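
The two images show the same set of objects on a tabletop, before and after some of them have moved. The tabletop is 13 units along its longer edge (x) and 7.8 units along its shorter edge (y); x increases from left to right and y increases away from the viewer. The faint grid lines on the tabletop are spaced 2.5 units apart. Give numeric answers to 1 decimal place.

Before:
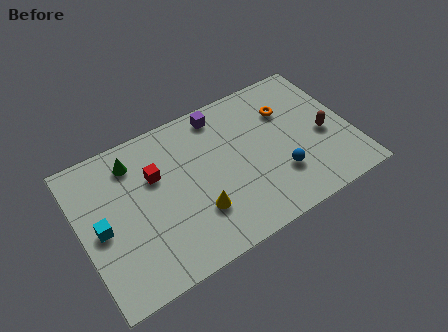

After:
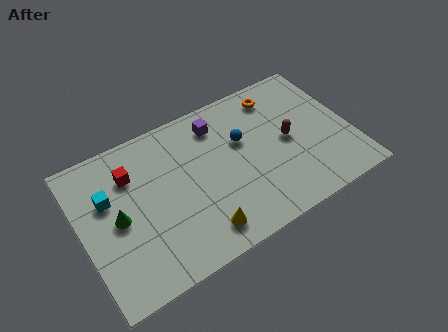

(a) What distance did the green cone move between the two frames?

2.7

The green cone was near (2.8, 6.3) before and (1.7, 3.8) after, so it travelled √(1.1² + 2.5²) ≈ 2.7 units.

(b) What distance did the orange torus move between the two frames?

1.0

The orange torus was near (10.2, 5.5) before and (9.9, 6.5) after, so it travelled √(0.3² + 1.0²) ≈ 1.0 units.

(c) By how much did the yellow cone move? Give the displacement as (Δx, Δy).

(0.0, -1.0)

The yellow cone was at about (5.3, 2.3) and moved to about (5.3, 1.3).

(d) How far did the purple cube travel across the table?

0.5

The purple cube moved from about (7.1, 6.8) to (6.9, 6.3), a distance of √(0.2² + 0.5²) ≈ 0.5.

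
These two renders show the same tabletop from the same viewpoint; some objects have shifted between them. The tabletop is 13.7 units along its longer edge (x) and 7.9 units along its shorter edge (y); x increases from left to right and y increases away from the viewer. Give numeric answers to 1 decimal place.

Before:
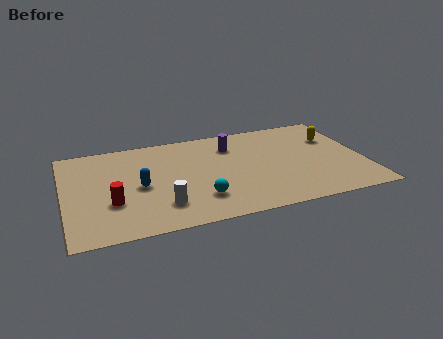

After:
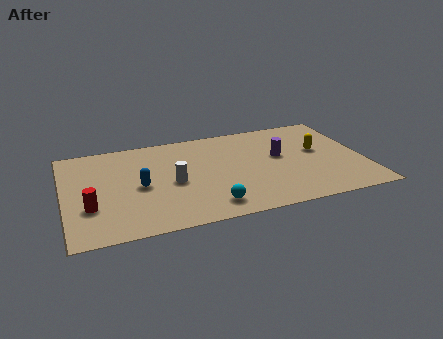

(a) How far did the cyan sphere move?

0.8

The cyan sphere moved from about (6.0, 2.0) to (6.4, 1.3), a distance of √(0.4² + 0.7²) ≈ 0.8.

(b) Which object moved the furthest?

the purple cylinder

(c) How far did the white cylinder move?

1.8

The white cylinder moved from about (4.3, 1.9) to (4.9, 3.6), a distance of √(0.6² + 1.7²) ≈ 1.8.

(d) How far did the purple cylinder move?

2.6

From (7.8, 6.0) to (9.9, 4.5), the purple cylinder covered √(2.1² + 1.5²) ≈ 2.6 units.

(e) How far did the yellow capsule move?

1.2

The yellow capsule moved from about (12.5, 5.4) to (11.7, 4.5), a distance of √(0.8² + 0.9²) ≈ 1.2.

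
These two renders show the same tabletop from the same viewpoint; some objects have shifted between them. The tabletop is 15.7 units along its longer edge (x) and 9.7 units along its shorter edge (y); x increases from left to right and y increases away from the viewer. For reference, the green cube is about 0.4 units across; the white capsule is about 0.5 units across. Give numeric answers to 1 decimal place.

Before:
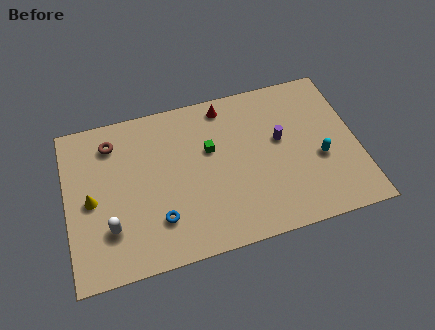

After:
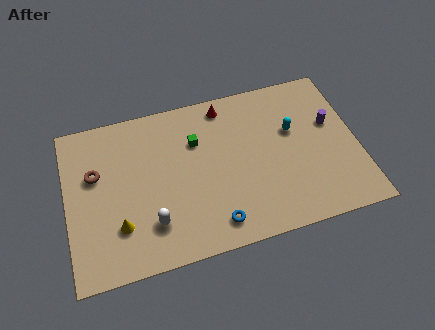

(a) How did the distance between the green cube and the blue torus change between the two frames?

+0.6

The distance was about 4.6 in the first image and 5.2 in the second, so they moved 0.6 units further apart.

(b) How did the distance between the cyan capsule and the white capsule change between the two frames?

-2.8

The distance was about 11.5 in the first image and 8.7 in the second, so they moved 2.8 units closer together.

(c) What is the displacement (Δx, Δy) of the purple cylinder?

(2.8, 0.3)

The purple cylinder was at about (11.6, 5.6) and moved to about (14.4, 5.9).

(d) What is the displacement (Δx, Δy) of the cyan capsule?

(-1.3, 2.1)

The cyan capsule was at about (13.6, 3.9) and moved to about (12.3, 6.0).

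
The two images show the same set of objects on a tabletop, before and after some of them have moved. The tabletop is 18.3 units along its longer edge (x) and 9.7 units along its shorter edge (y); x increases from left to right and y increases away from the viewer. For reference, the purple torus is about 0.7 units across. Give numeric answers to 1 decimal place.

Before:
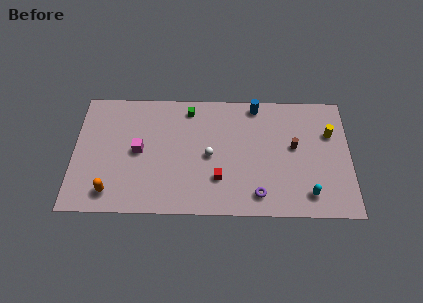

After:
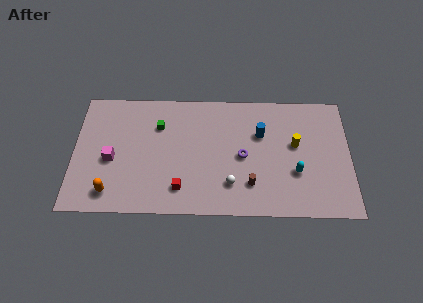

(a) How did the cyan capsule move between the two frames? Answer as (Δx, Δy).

(-0.8, 1.7)

The cyan capsule started near (15.5, 1.7) and ended near (14.7, 3.4).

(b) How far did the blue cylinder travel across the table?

2.3

The blue cylinder moved from about (12.1, 8.7) to (12.4, 6.4), a distance of √(0.3² + 2.3²) ≈ 2.3.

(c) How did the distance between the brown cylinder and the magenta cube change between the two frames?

-0.9

Before: roughly 10.3 units apart; after: 9.4. That's 0.9 units closer together.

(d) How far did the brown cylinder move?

4.2

The brown cylinder moved from about (14.6, 5.4) to (11.7, 2.4), a distance of √(2.9² + 3.0²) ≈ 4.2.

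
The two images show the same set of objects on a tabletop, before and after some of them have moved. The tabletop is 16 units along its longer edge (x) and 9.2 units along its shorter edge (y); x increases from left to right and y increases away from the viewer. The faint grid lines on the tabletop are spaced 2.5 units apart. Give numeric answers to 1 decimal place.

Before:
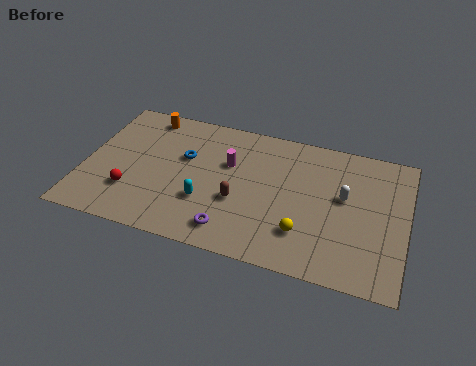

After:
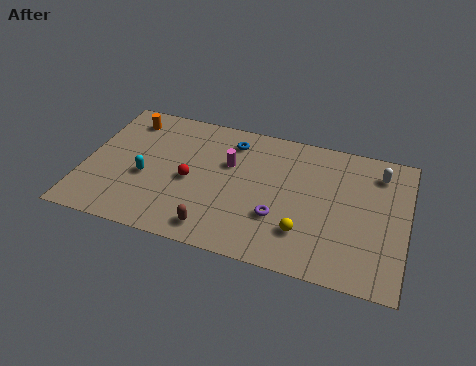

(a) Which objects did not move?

the magenta cylinder and the yellow sphere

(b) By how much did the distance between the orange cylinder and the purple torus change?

+1.0

The distance was about 8.2 in the first image and 9.2 in the second, so they moved 1.0 units further apart.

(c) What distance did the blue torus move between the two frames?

2.8

From (4.9, 5.7) to (7.1, 7.5), the blue torus covered √(2.2² + 1.8²) ≈ 2.8 units.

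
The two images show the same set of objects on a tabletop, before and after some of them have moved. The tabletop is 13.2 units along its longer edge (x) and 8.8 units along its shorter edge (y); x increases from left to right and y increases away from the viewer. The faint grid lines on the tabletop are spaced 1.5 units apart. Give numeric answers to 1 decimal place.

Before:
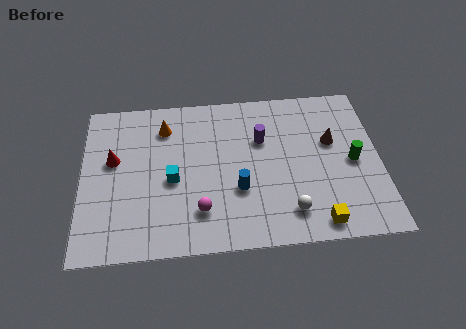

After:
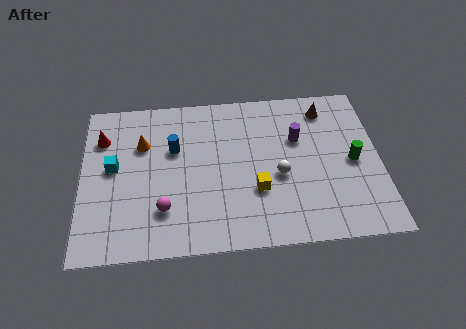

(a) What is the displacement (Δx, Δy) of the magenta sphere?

(-1.6, 0.2)

The magenta sphere started near (5.2, 2.1) and ended near (3.6, 2.3).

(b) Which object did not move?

the green cylinder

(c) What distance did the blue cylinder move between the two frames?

3.8

From (6.9, 3.1) to (4.1, 5.6), the blue cylinder covered √(2.8² + 2.5²) ≈ 3.8 units.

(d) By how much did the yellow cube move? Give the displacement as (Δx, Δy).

(-2.6, 2.0)

The yellow cube was at about (10.3, 1.0) and moved to about (7.7, 3.0).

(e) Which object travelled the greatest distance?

the blue cylinder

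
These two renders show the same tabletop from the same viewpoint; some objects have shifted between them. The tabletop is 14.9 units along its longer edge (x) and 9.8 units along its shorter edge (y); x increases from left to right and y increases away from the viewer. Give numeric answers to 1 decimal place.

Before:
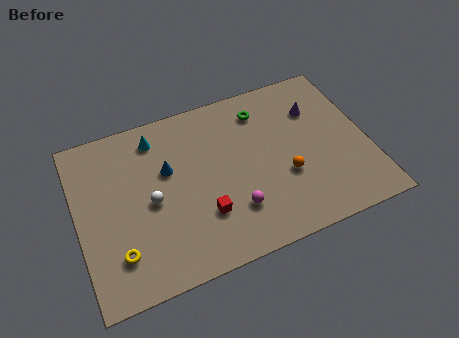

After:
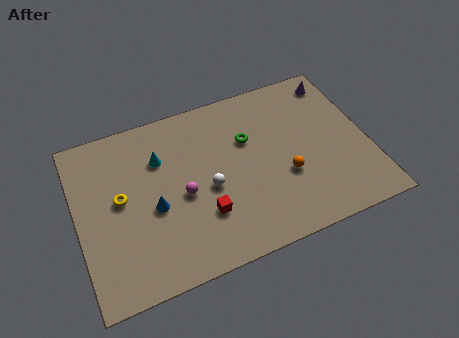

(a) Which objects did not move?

the red cube and the orange sphere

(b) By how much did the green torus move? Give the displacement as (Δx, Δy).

(-0.9, -1.5)

From the two frames, the green torus sits at roughly (9.8, 7.9) before and (8.9, 6.4) after.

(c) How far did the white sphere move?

2.9

From (3.7, 4.6) to (6.6, 4.3), the white sphere covered √(2.9² + 0.3²) ≈ 2.9 units.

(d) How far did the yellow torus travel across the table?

3.0

The yellow torus was near (1.8, 2.3) before and (2.2, 5.3) after, so it travelled √(0.4² + 3.0²) ≈ 3.0 units.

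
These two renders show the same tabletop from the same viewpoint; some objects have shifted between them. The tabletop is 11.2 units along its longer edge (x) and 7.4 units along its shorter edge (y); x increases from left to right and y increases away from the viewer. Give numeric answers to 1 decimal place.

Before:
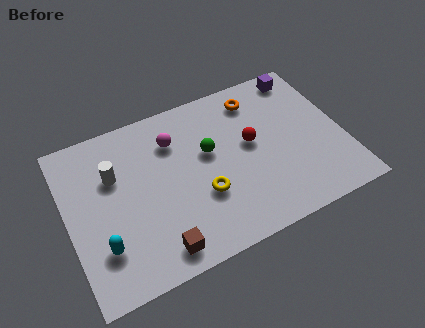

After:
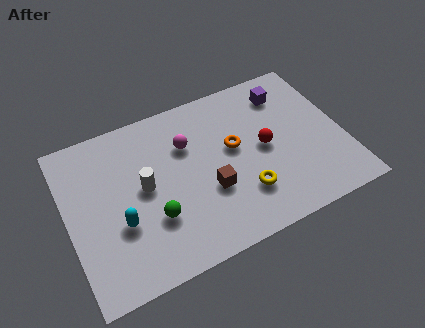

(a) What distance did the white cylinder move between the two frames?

1.5

From (2.0, 4.9) to (3.1, 3.9), the white cylinder covered √(1.1² + 1.0²) ≈ 1.5 units.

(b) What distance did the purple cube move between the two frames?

1.0

From (10.0, 6.5) to (9.2, 5.9), the purple cube covered √(0.8² + 0.6²) ≈ 1.0 units.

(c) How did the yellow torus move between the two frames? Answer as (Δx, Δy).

(1.6, -0.6)

The yellow torus was at about (5.3, 2.6) and moved to about (6.9, 2.0).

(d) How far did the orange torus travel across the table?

2.2

From (8.0, 6.1) to (6.8, 4.2), the orange torus covered √(1.2² + 1.9²) ≈ 2.2 units.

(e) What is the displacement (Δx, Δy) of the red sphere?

(0.5, -0.4)

The red sphere started near (7.5, 4.1) and ended near (8.0, 3.7).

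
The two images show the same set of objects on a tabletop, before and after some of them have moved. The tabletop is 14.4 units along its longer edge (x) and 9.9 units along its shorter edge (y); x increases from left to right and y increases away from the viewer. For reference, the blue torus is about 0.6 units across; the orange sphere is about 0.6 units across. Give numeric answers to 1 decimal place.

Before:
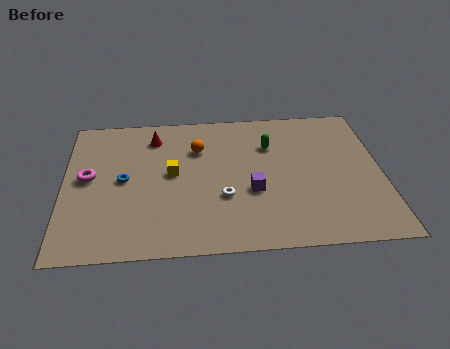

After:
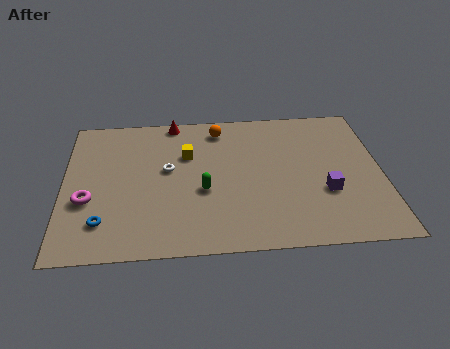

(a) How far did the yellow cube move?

1.5

The yellow cube was near (4.9, 5.3) before and (5.6, 6.6) after, so it travelled √(0.7² + 1.3²) ≈ 1.5 units.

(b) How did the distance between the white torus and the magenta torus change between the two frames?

-2.3

They were about 6.4 units apart before and 4.1 after — 2.3 units closer together.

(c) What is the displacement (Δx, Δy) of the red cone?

(0.9, 1.1)

From the two frames, the red cone sits at roughly (4.1, 8.0) before and (5.0, 9.1) after.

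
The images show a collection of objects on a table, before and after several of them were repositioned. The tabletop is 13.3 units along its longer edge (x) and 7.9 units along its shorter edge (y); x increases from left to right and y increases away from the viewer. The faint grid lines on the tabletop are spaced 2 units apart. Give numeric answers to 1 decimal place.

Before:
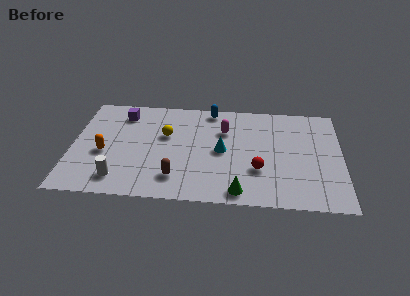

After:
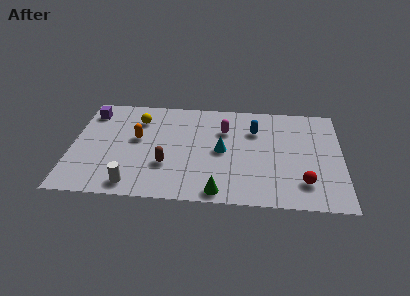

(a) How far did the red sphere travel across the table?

2.3

The red sphere was near (9.2, 2.6) before and (11.4, 1.8) after, so it travelled √(2.2² + 0.8²) ≈ 2.3 units.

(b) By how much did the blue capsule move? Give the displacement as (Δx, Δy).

(2.2, -1.5)

From the two frames, the blue capsule sits at roughly (6.8, 7.1) before and (9.0, 5.6) after.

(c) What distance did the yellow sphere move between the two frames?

1.8

The yellow sphere moved from about (4.6, 4.9) to (3.2, 6.0), a distance of √(1.4² + 1.1²) ≈ 1.8.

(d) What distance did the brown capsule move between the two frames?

1.0

The brown capsule was near (5.2, 1.7) before and (4.7, 2.6) after, so it travelled √(0.5² + 0.9²) ≈ 1.0 units.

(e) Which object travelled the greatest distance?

the blue capsule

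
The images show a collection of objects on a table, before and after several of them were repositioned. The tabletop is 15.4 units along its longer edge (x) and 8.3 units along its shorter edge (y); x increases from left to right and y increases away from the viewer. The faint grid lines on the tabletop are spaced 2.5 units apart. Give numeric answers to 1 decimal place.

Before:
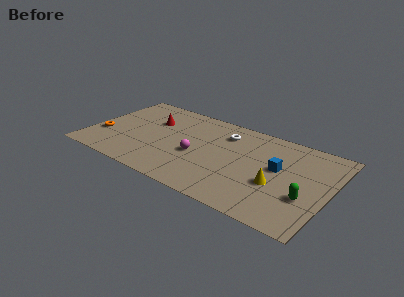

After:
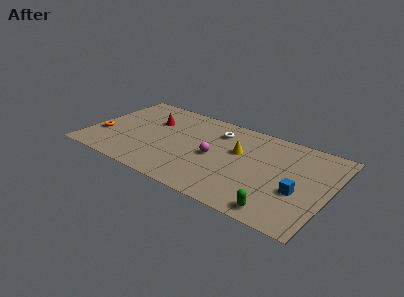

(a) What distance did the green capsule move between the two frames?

2.4

The green capsule was near (14.1, 2.9) before and (12.7, 1.0) after, so it travelled √(1.4² + 1.9²) ≈ 2.4 units.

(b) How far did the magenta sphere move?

1.2

From (7.0, 3.5) to (8.1, 3.9), the magenta sphere covered √(1.1² + 0.4²) ≈ 1.2 units.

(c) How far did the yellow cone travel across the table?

3.3

The yellow cone was near (12.2, 3.2) before and (9.5, 5.1) after, so it travelled √(2.7² + 1.9²) ≈ 3.3 units.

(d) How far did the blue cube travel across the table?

2.1

The blue cube was near (12.1, 4.7) before and (13.6, 3.2) after, so it travelled √(1.5² + 1.5²) ≈ 2.1 units.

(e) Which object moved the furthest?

the yellow cone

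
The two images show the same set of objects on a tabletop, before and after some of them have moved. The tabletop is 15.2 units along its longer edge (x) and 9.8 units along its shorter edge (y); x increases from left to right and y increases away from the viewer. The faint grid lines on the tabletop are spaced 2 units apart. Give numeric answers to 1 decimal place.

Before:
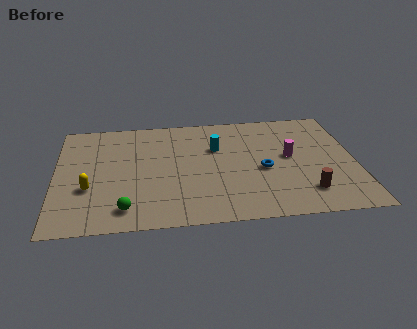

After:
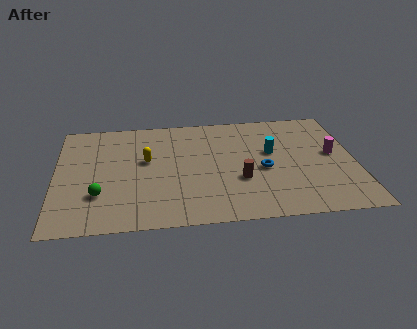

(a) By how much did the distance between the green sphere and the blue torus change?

+0.9

They were about 7.5 units apart before and 8.4 after — 0.9 units further apart.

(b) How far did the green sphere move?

1.8

The green sphere moved from about (3.5, 1.6) to (2.2, 2.9), a distance of √(1.3² + 1.3²) ≈ 1.8.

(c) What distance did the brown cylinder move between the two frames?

3.6

The brown cylinder moved from about (12.6, 2.1) to (9.3, 3.5), a distance of √(3.3² + 1.4²) ≈ 3.6.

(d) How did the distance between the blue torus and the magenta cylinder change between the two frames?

+2.0

Before: roughly 1.7 units apart; after: 3.7. That's 2.0 units further apart.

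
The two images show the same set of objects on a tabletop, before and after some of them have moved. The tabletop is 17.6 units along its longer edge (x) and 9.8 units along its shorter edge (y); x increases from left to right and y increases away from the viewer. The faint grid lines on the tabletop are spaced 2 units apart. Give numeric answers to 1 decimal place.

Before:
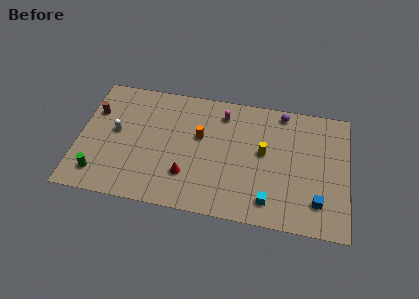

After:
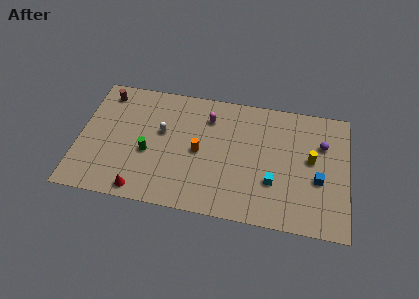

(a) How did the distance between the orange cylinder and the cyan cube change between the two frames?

-1.2

The distance was about 6.3 in the first image and 5.1 in the second, so they moved 1.2 units closer together.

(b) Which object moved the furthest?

the green cylinder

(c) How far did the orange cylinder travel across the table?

1.2

The orange cylinder was near (7.9, 5.9) before and (7.9, 4.7) after, so it travelled √(0.0² + 1.2²) ≈ 1.2 units.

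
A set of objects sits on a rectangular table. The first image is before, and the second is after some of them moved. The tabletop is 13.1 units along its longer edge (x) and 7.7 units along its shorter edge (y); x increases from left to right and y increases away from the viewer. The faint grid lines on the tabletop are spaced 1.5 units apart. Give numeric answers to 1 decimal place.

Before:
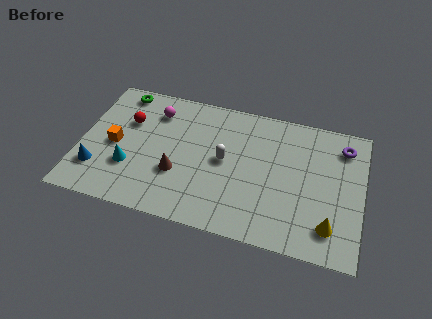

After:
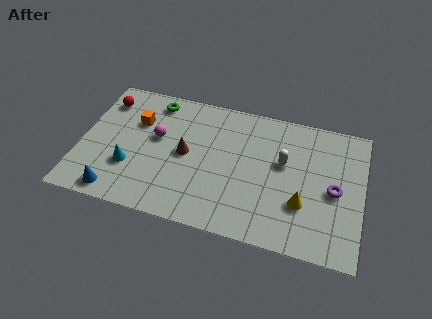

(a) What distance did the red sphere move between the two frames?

1.6

The red sphere was near (2.1, 5.1) before and (0.9, 6.1) after, so it travelled √(1.2² + 1.0²) ≈ 1.6 units.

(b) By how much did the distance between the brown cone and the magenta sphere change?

-2.0

They were about 3.5 units apart before and 1.5 after — 2.0 units closer together.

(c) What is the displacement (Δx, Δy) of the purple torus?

(-0.3, -2.6)

The purple torus started near (12.1, 6.2) and ended near (11.8, 3.6).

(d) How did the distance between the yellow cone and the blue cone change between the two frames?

-2.2

Before: roughly 10.8 units apart; after: 8.6. That's 2.2 units closer together.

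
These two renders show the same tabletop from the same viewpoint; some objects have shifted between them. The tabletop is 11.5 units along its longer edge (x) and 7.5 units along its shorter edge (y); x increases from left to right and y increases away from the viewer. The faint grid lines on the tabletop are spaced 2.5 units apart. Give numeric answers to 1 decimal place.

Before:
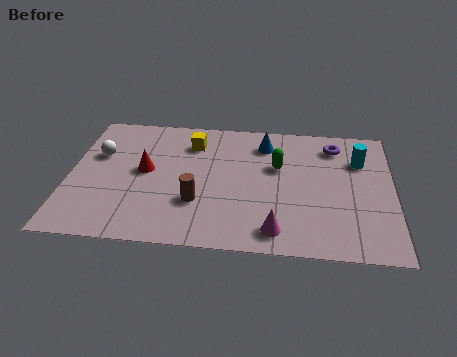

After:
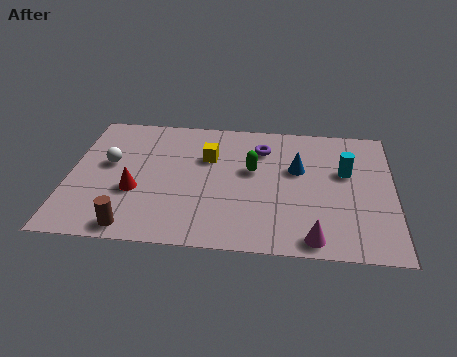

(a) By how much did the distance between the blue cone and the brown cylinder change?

+2.6

The distance was about 4.3 in the first image and 6.9 in the second, so they moved 2.6 units further apart.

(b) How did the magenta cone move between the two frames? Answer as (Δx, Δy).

(1.3, -0.3)

The magenta cone was at about (7.4, 1.1) and moved to about (8.7, 0.8).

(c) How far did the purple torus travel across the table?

2.6

From (9.4, 6.1) to (6.8, 5.7), the purple torus covered √(2.6² + 0.4²) ≈ 2.6 units.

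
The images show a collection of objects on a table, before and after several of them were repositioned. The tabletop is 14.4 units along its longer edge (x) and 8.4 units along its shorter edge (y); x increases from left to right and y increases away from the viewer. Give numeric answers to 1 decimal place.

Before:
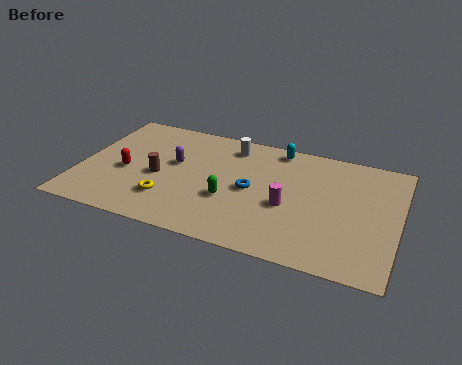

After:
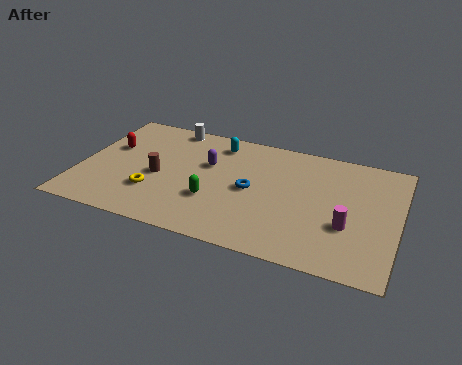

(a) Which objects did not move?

the blue torus and the brown cylinder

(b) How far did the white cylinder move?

3.0

From (6.6, 7.0) to (3.7, 7.6), the white cylinder covered √(2.9² + 0.6²) ≈ 3.0 units.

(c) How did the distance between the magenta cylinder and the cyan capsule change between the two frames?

+3.3

Before: roughly 4.1 units apart; after: 7.4. That's 3.3 units further apart.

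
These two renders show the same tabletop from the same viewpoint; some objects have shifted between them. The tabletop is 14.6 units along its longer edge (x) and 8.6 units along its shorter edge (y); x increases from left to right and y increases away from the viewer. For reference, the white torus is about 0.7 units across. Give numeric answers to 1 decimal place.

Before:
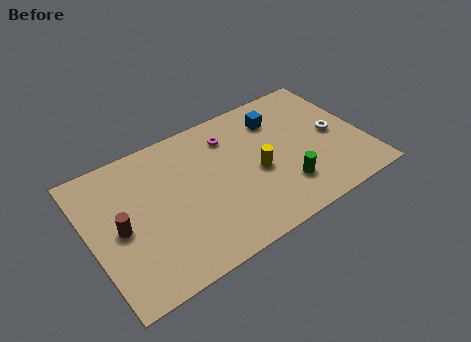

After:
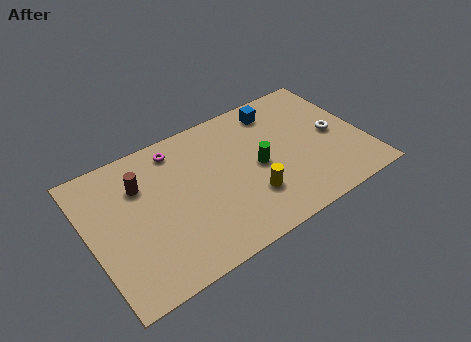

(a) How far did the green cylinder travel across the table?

2.2

From (10.0, 2.2) to (8.9, 4.1), the green cylinder covered √(1.1² + 1.9²) ≈ 2.2 units.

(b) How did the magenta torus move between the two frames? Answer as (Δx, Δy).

(-2.8, 0.6)

The magenta torus started near (7.8, 6.7) and ended near (5.0, 7.3).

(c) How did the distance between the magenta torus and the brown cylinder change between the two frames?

-4.4

The distance was about 6.8 in the first image and 2.4 in the second, so they moved 4.4 units closer together.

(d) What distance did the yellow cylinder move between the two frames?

1.4

The yellow cylinder moved from about (8.8, 3.8) to (8.2, 2.5), a distance of √(0.6² + 1.3²) ≈ 1.4.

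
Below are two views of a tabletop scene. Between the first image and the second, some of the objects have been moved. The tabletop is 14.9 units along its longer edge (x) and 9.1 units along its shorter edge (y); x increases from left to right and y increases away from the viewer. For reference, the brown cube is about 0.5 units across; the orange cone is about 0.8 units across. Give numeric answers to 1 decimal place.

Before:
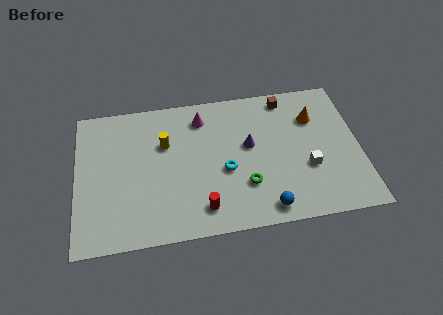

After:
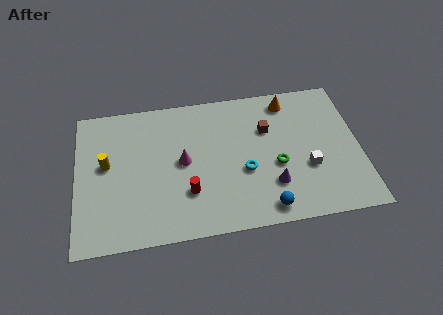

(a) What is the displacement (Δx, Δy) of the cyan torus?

(1.0, -0.2)

The cyan torus was at about (7.8, 3.8) and moved to about (8.8, 3.6).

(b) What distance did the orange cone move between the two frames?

1.8

The orange cone moved from about (12.6, 6.5) to (11.3, 7.8), a distance of √(1.3² + 1.3²) ≈ 1.8.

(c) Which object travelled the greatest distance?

the yellow cylinder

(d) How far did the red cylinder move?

1.3

The red cylinder was near (6.5, 1.6) before and (5.8, 2.7) after, so it travelled √(0.7² + 1.1²) ≈ 1.3 units.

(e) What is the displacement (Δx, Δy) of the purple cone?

(1.1, -2.7)

From the two frames, the purple cone sits at roughly (9.1, 5.2) before and (10.2, 2.5) after.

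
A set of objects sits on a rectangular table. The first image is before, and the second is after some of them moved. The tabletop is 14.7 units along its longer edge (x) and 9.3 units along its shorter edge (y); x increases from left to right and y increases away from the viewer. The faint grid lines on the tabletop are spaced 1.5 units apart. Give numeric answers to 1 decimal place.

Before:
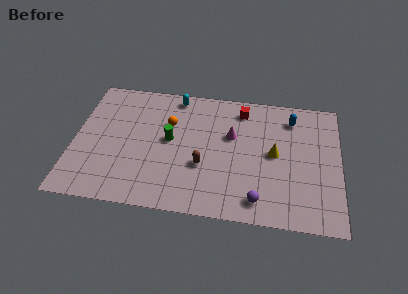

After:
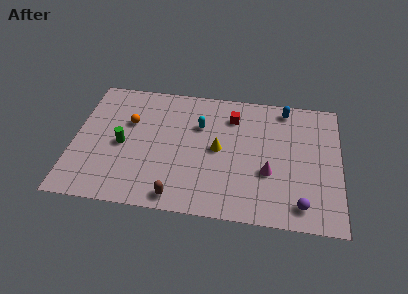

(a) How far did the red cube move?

0.8

The red cube moved from about (9.2, 7.8) to (8.7, 7.2), a distance of √(0.5² + 0.6²) ≈ 0.8.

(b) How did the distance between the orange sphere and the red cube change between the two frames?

+1.5

They were about 4.3 units apart before and 5.8 after — 1.5 units further apart.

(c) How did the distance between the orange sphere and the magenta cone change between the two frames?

+4.7

Before: roughly 3.5 units apart; after: 8.2. That's 4.7 units further apart.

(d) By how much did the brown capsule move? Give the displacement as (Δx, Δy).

(-1.3, -2.4)

From the two frames, the brown capsule sits at roughly (7.2, 3.4) before and (5.9, 1.0) after.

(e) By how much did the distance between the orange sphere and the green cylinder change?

+0.5

They were about 1.2 units apart before and 1.7 after — 0.5 units further apart.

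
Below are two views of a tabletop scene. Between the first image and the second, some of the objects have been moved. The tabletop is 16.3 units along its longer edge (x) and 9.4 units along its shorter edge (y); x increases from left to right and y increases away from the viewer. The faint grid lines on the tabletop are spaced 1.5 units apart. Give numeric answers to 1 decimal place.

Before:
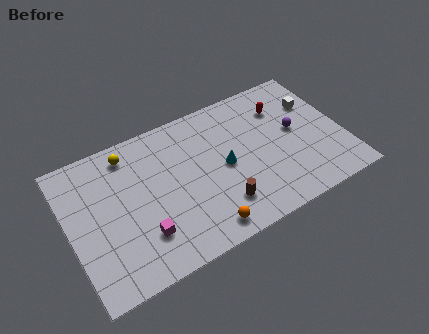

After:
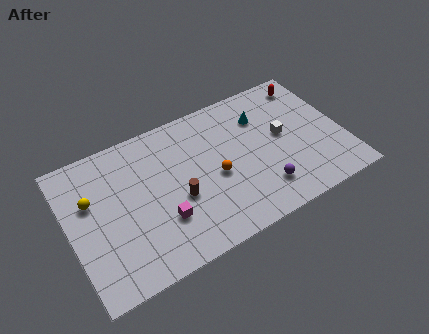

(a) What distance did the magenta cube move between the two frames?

1.3

The magenta cube was near (4.0, 2.5) before and (5.2, 2.9) after, so it travelled √(1.2² + 0.4²) ≈ 1.3 units.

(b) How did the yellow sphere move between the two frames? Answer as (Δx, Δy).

(-2.5, -2.0)

The yellow sphere started near (3.9, 8.0) and ended near (1.4, 6.0).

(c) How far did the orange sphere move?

3.2

The orange sphere was near (7.4, 1.2) before and (8.6, 4.2) after, so it travelled √(1.2² + 3.0²) ≈ 3.2 units.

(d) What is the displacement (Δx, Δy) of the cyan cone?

(2.6, 2.3)

From the two frames, the cyan cone sits at roughly (9.2, 4.6) before and (11.8, 6.9) after.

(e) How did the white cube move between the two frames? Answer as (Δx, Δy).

(-2.2, -1.4)

The white cube was at about (15.0, 6.5) and moved to about (12.8, 5.1).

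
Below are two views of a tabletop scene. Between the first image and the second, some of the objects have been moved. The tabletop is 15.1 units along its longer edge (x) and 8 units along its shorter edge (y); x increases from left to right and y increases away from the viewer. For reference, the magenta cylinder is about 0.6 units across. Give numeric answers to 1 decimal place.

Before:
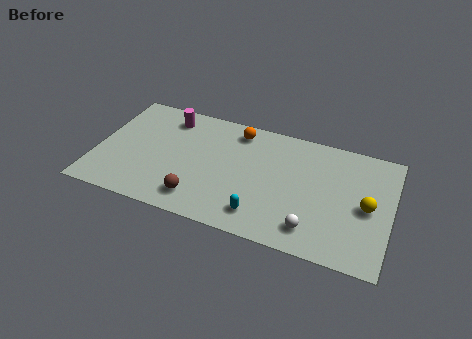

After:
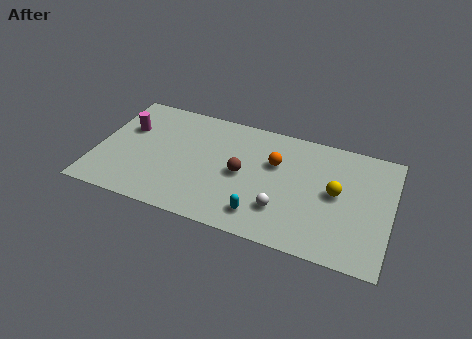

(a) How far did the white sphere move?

1.7

From (11.3, 1.5) to (9.7, 2.2), the white sphere covered √(1.6² + 0.7²) ≈ 1.7 units.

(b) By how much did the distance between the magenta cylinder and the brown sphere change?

+0.7

The distance was about 5.5 in the first image and 6.2 in the second, so they moved 0.7 units further apart.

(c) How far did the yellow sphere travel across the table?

1.6

The yellow sphere moved from about (13.9, 3.8) to (12.3, 4.2), a distance of √(1.6² + 0.4²) ≈ 1.6.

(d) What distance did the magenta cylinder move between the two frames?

2.4

The magenta cylinder was near (3.4, 6.6) before and (1.4, 5.2) after, so it travelled √(2.0² + 1.4²) ≈ 2.4 units.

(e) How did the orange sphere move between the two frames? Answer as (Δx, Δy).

(2.1, -1.6)

The orange sphere started near (7.0, 6.8) and ended near (9.1, 5.2).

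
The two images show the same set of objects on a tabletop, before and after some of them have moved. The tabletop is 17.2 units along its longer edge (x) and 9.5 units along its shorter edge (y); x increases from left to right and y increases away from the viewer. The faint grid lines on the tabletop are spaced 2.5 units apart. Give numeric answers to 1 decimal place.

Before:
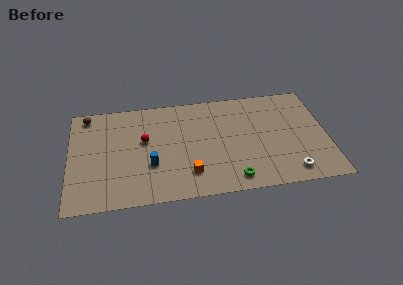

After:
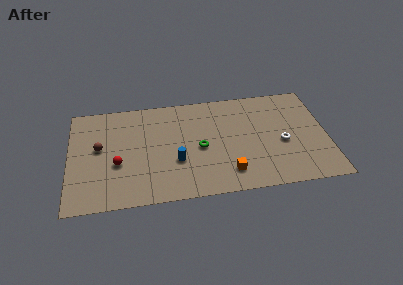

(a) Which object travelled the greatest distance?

the green torus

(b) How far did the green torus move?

3.7

The green torus was near (10.8, 1.3) before and (8.7, 4.4) after, so it travelled √(2.1² + 3.1²) ≈ 3.7 units.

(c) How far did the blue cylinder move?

1.7

The blue cylinder was near (5.4, 3.3) before and (7.1, 3.4) after, so it travelled √(1.7² + 0.1²) ≈ 1.7 units.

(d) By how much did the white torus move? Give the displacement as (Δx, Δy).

(-0.4, 2.7)

The white torus was at about (14.6, 1.4) and moved to about (14.2, 4.1).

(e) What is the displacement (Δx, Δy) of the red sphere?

(-1.8, -1.9)

From the two frames, the red sphere sits at roughly (5.0, 5.6) before and (3.2, 3.7) after.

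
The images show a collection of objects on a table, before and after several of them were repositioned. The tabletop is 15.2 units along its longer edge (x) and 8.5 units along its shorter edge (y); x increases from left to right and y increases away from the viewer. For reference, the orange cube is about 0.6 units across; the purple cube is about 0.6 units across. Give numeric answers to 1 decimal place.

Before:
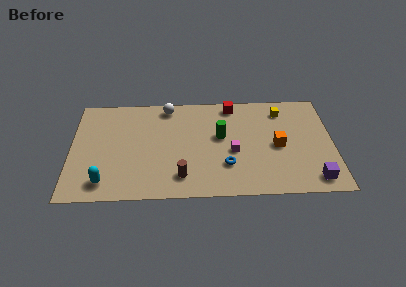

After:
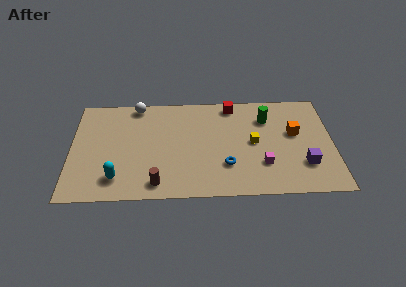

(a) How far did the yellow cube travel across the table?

3.1

The yellow cube was near (12.3, 6.9) before and (10.6, 4.3) after, so it travelled √(1.7² + 2.6²) ≈ 3.1 units.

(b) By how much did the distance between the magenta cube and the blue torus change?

+0.9

They were about 1.2 units apart before and 2.1 after — 0.9 units further apart.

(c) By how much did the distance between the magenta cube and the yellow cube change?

-2.5

The distance was about 4.4 in the first image and 1.9 in the second, so they moved 2.5 units closer together.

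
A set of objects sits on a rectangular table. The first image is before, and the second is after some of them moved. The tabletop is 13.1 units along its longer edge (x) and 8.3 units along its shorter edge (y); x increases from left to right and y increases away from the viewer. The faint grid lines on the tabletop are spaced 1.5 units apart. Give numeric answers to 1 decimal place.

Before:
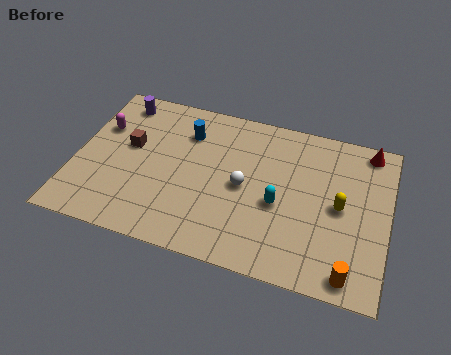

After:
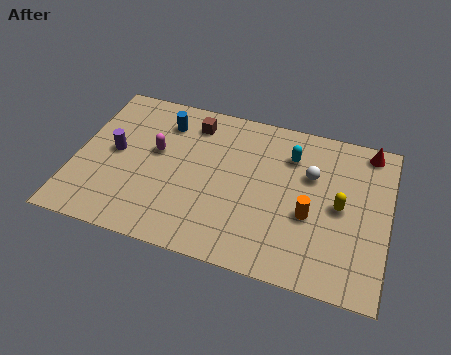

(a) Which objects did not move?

the yellow capsule and the red cone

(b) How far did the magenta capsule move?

2.5

From (0.9, 5.5) to (3.3, 4.8), the magenta capsule covered √(2.4² + 0.7²) ≈ 2.5 units.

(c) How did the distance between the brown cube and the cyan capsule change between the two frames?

-2.3

They were about 6.5 units apart before and 4.2 after — 2.3 units closer together.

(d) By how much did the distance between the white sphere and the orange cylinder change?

-3.4

Before: roughly 5.5 units apart; after: 2.1. That's 3.4 units closer together.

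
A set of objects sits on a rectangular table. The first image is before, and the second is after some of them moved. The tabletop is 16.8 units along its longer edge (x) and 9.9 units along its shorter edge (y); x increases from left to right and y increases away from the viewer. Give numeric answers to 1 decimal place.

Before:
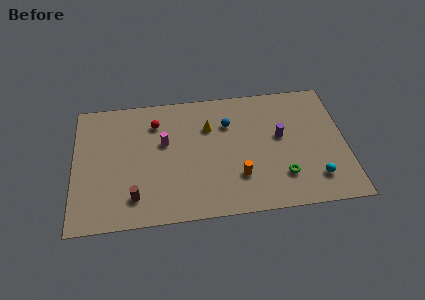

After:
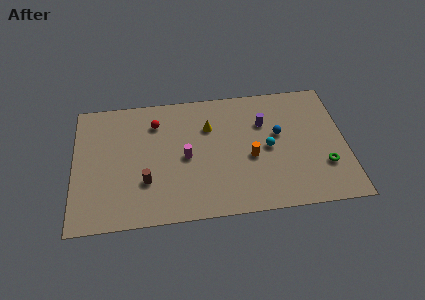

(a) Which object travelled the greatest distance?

the cyan sphere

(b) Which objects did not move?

the yellow cone and the red sphere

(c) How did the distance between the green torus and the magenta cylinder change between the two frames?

+0.7

Before: roughly 8.0 units apart; after: 8.7. That's 0.7 units further apart.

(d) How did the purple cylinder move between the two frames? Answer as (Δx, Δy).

(-1.0, 1.2)

From the two frames, the purple cylinder sits at roughly (12.8, 5.6) before and (11.8, 6.8) after.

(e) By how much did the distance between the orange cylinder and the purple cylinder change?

-1.1

Before: roughly 3.9 units apart; after: 2.8. That's 1.1 units closer together.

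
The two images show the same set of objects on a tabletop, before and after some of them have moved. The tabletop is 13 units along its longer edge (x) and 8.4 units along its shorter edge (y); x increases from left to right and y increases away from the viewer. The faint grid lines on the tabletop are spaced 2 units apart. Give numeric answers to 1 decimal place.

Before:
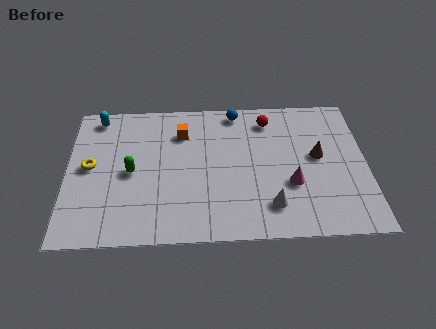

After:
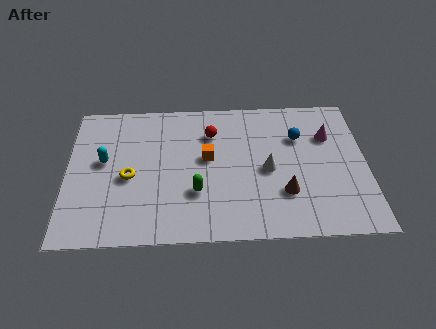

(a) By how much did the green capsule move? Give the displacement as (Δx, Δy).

(2.8, -1.3)

From the two frames, the green capsule sits at roughly (2.8, 4.0) before and (5.6, 2.7) after.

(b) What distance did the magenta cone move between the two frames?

3.3

From (9.7, 3.0) to (11.4, 5.8), the magenta cone covered √(1.7² + 2.8²) ≈ 3.3 units.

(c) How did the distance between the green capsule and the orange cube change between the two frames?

-1.1

They were about 3.2 units apart before and 2.1 after — 1.1 units closer together.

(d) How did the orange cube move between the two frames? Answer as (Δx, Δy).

(1.1, -1.6)

The orange cube started near (5.0, 6.3) and ended near (6.1, 4.7).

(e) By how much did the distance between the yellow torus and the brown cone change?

-3.1

They were about 9.9 units apart before and 6.8 after — 3.1 units closer together.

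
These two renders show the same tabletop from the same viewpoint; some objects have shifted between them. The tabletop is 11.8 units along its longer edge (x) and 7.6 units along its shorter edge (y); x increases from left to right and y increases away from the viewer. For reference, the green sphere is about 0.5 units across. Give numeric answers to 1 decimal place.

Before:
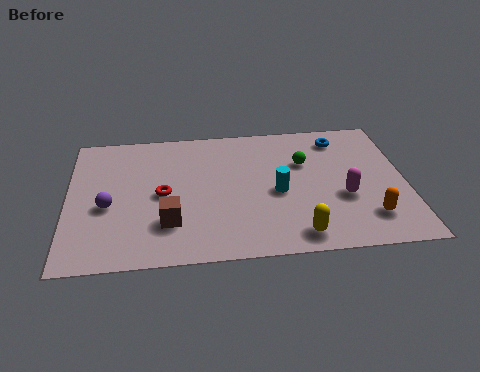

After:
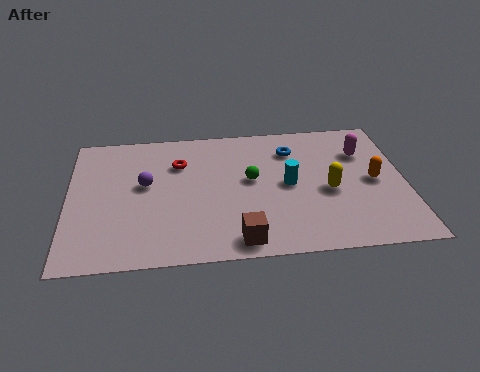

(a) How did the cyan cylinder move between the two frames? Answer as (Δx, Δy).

(0.4, 0.4)

The cyan cylinder started near (7.3, 3.4) and ended near (7.7, 3.8).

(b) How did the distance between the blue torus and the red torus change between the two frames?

-2.8

The distance was about 6.8 in the first image and 4.0 in the second, so they moved 2.8 units closer together.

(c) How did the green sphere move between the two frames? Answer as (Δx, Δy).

(-1.9, -0.8)

The green sphere started near (8.3, 5.0) and ended near (6.4, 4.2).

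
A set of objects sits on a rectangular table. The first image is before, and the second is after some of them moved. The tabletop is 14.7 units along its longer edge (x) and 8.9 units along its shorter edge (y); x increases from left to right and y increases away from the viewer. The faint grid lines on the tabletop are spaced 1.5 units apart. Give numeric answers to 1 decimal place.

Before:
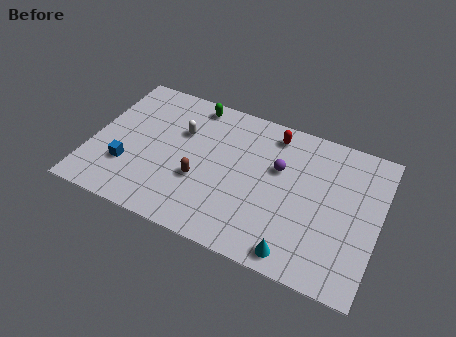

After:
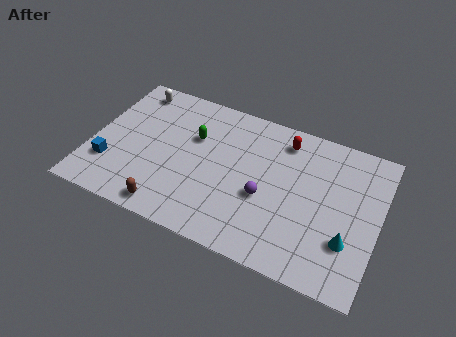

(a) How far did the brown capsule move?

2.6

The brown capsule was near (5.7, 3.3) before and (4.4, 1.0) after, so it travelled √(1.3² + 2.3²) ≈ 2.6 units.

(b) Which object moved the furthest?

the white capsule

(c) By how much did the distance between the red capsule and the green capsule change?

+0.6

They were about 4.2 units apart before and 4.8 after — 0.6 units further apart.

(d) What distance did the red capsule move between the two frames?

0.6

From (9.0, 7.6) to (9.6, 7.4), the red capsule covered √(0.6² + 0.2²) ≈ 0.6 units.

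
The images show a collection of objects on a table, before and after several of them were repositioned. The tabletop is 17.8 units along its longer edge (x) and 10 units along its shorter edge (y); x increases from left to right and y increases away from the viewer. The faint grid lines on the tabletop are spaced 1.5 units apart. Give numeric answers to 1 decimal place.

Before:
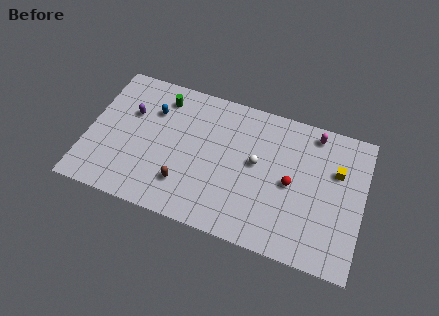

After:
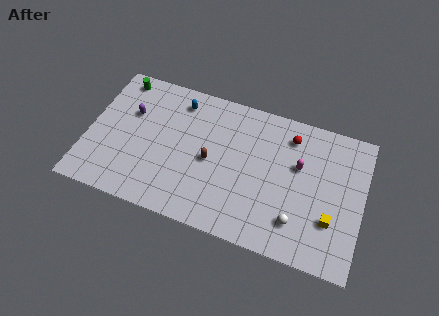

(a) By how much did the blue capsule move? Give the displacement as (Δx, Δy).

(1.6, 1.2)

The blue capsule was at about (4.0, 7.1) and moved to about (5.6, 8.3).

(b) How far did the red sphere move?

3.3

The red sphere moved from about (13.2, 4.8) to (12.9, 8.1), a distance of √(0.3² + 3.3²) ≈ 3.3.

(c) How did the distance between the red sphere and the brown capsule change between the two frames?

-1.1

Before: roughly 7.1 units apart; after: 6.0. That's 1.1 units closer together.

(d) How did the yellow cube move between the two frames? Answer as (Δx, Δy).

(-0.1, -3.5)

The yellow cube was at about (16.0, 6.6) and moved to about (15.9, 3.1).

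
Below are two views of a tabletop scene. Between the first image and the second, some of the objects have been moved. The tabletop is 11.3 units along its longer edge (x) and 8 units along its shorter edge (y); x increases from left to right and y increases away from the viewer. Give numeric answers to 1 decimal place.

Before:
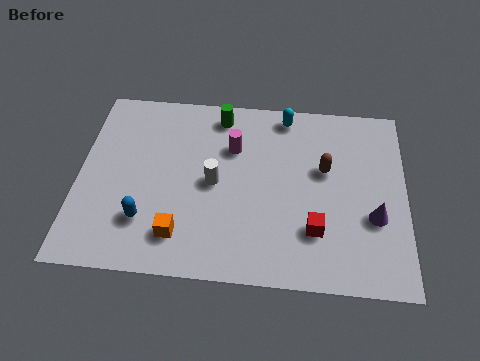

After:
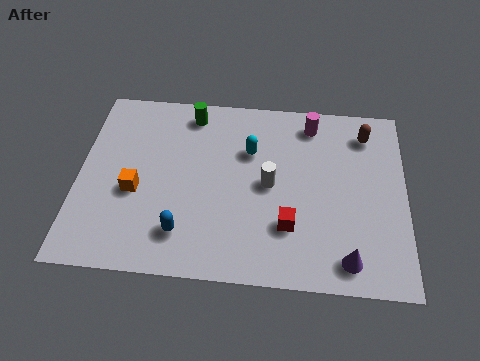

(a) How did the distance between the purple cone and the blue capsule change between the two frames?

-2.2

They were about 7.8 units apart before and 5.6 after — 2.2 units closer together.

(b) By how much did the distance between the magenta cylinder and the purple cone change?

+0.3

Before: roughly 5.5 units apart; after: 5.8. That's 0.3 units further apart.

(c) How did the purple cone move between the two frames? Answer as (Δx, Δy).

(-0.9, -1.8)

The purple cone was at about (10.2, 2.9) and moved to about (9.3, 1.1).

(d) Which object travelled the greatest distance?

the magenta cylinder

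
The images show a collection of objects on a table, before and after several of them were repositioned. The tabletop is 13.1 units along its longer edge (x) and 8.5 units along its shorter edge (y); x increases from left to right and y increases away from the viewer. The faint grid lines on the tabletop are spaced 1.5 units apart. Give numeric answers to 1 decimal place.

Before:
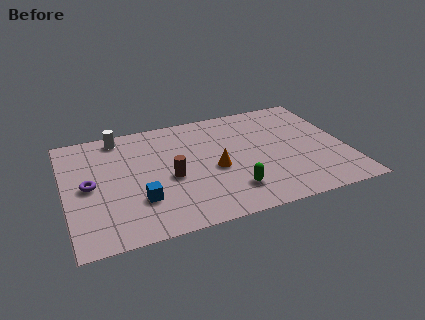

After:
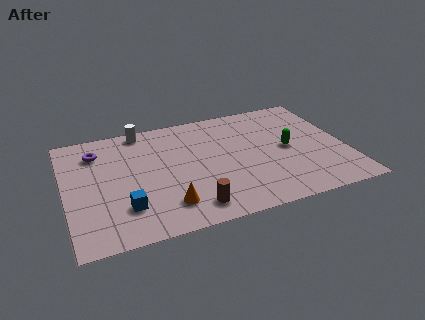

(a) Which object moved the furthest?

the green capsule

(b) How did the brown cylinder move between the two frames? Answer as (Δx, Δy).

(0.8, -2.4)

The brown cylinder started near (4.8, 3.7) and ended near (5.6, 1.3).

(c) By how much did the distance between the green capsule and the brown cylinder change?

+2.4

The distance was about 3.2 in the first image and 5.6 in the second, so they moved 2.4 units further apart.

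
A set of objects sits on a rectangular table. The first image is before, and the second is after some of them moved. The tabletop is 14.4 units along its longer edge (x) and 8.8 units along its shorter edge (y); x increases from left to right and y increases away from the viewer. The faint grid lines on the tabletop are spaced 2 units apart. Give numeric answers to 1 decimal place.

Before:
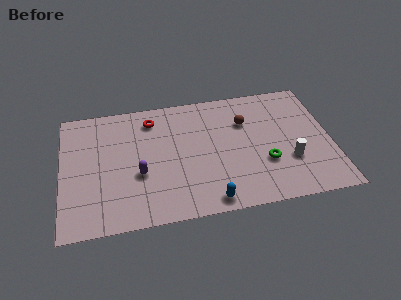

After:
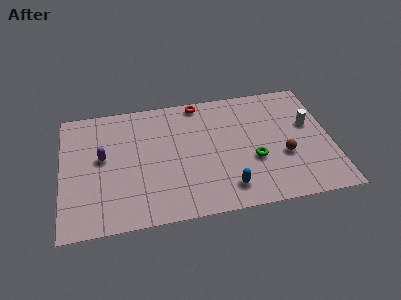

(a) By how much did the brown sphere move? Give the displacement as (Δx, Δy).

(1.9, -2.8)

From the two frames, the brown sphere sits at roughly (9.9, 6.1) before and (11.8, 3.3) after.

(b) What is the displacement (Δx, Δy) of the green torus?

(-0.6, 0.3)

From the two frames, the green torus sits at roughly (10.8, 3.0) before and (10.2, 3.3) after.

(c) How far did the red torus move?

2.7

The red torus was near (4.9, 7.2) before and (7.5, 8.0) after, so it travelled √(2.6² + 0.8²) ≈ 2.7 units.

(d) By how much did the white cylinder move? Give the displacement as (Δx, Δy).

(1.2, 2.4)

The white cylinder was at about (12.1, 2.9) and moved to about (13.3, 5.3).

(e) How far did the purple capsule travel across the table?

2.4

The purple capsule moved from about (4.1, 3.4) to (2.2, 4.9), a distance of √(1.9² + 1.5²) ≈ 2.4.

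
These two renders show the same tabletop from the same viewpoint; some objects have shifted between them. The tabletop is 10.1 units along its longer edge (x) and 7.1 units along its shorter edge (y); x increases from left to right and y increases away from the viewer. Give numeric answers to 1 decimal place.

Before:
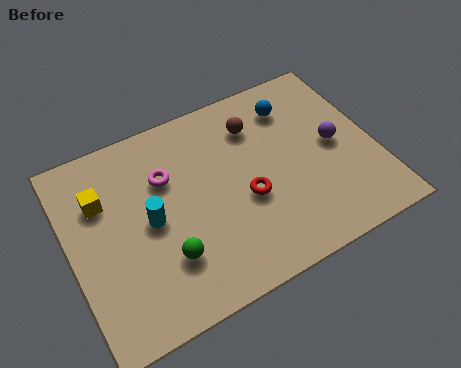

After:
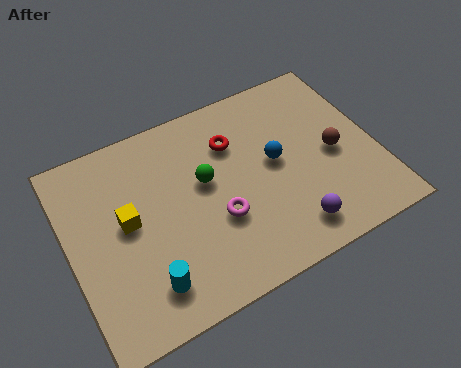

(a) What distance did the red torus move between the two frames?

2.2

The red torus moved from about (5.7, 2.9) to (5.6, 5.1), a distance of √(0.1² + 2.2²) ≈ 2.2.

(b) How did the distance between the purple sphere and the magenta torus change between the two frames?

-3.0

The distance was about 5.6 in the first image and 2.6 in the second, so they moved 3.0 units closer together.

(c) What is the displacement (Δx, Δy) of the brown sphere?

(2.3, -2.1)

From the two frames, the brown sphere sits at roughly (6.4, 5.4) before and (8.7, 3.3) after.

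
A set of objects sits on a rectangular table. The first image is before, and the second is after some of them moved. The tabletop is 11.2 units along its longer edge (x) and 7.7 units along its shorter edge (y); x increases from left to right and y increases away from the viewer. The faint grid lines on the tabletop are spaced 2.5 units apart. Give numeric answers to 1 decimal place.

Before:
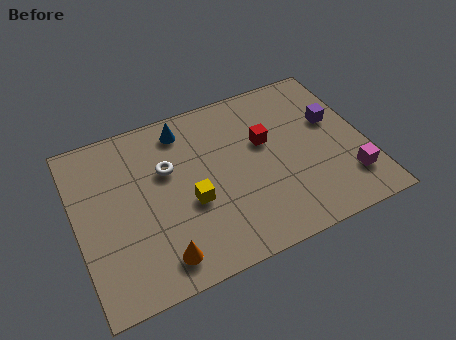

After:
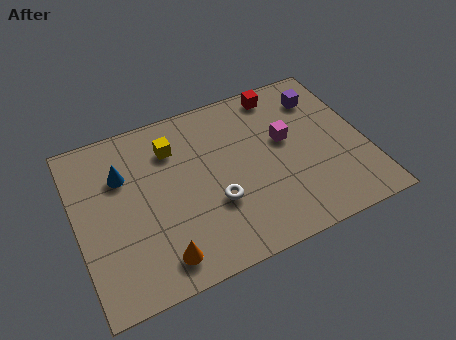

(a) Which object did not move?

the orange cone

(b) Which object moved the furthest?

the magenta cube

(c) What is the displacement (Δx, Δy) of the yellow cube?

(-0.4, 2.7)

The yellow cube started near (4.3, 3.1) and ended near (3.9, 5.8).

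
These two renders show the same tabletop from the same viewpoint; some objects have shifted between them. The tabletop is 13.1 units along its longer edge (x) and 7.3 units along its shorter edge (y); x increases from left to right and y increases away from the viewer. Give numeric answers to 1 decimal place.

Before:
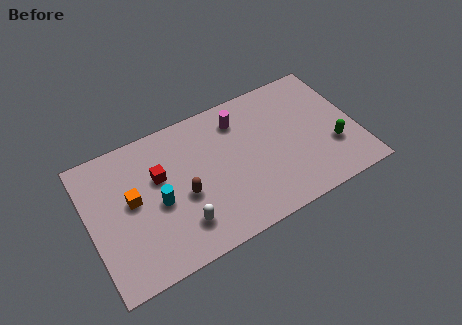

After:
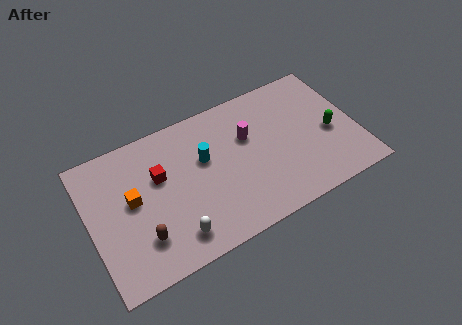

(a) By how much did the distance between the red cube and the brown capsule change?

+1.2

The distance was about 1.8 in the first image and 3.0 in the second, so they moved 1.2 units further apart.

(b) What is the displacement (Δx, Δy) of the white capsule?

(-0.4, -0.4)

From the two frames, the white capsule sits at roughly (4.2, 1.7) before and (3.8, 1.3) after.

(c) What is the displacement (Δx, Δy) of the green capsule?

(0.0, 0.8)

The green capsule was at about (11.8, 2.4) and moved to about (11.8, 3.2).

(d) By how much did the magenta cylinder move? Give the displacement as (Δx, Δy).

(0.3, -1.1)

The magenta cylinder was at about (7.6, 5.8) and moved to about (7.9, 4.7).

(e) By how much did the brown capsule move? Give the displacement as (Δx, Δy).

(-2.2, -1.2)

From the two frames, the brown capsule sits at roughly (4.5, 3.1) before and (2.3, 1.9) after.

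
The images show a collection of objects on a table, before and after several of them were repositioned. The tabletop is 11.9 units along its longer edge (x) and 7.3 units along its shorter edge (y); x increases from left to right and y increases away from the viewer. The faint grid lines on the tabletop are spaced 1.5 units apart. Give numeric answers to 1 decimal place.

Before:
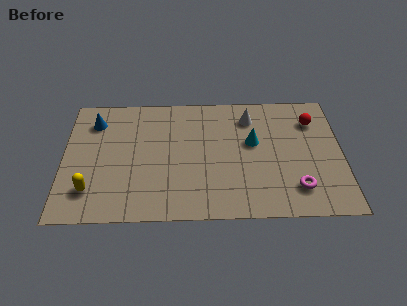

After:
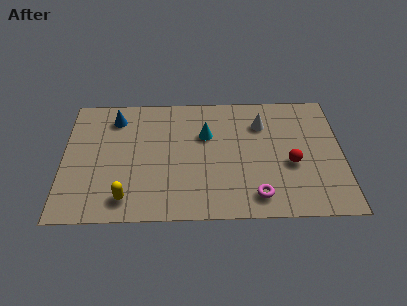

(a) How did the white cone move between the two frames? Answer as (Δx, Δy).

(0.5, -0.4)

The white cone was at about (8.0, 5.8) and moved to about (8.5, 5.4).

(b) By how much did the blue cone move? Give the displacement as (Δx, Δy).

(0.9, 0.2)

The blue cone was at about (1.3, 5.7) and moved to about (2.2, 5.9).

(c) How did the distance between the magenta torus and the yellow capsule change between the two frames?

-3.2

They were about 8.7 units apart before and 5.5 after — 3.2 units closer together.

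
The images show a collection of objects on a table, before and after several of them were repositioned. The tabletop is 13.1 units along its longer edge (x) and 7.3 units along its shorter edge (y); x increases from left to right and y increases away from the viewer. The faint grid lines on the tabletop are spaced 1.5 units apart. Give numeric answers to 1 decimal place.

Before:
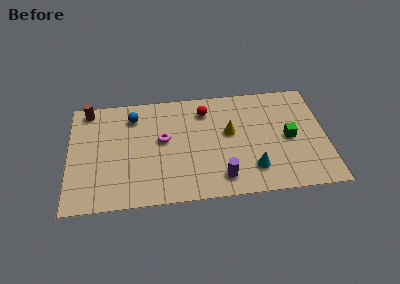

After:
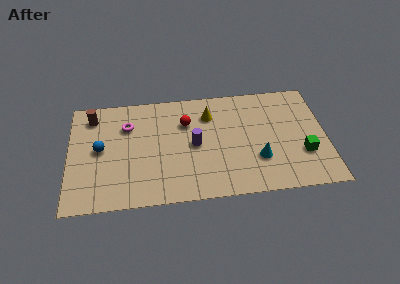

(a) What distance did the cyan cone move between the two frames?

0.7

The cyan cone moved from about (9.3, 1.7) to (9.6, 2.3), a distance of √(0.3² + 0.6²) ≈ 0.7.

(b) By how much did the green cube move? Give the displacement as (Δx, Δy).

(0.7, -1.1)

From the two frames, the green cube sits at roughly (11.2, 3.5) before and (11.9, 2.4) after.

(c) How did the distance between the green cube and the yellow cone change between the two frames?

+2.5

They were about 3.1 units apart before and 5.6 after — 2.5 units further apart.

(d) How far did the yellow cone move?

1.6

The yellow cone was near (8.2, 4.2) before and (7.2, 5.5) after, so it travelled √(1.0² + 1.3²) ≈ 1.6 units.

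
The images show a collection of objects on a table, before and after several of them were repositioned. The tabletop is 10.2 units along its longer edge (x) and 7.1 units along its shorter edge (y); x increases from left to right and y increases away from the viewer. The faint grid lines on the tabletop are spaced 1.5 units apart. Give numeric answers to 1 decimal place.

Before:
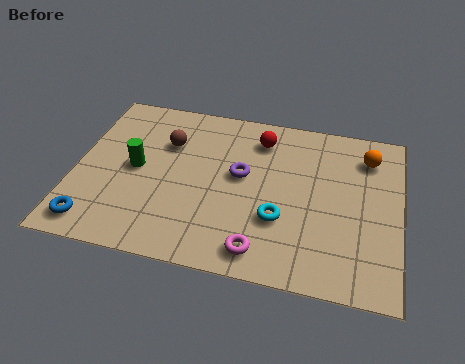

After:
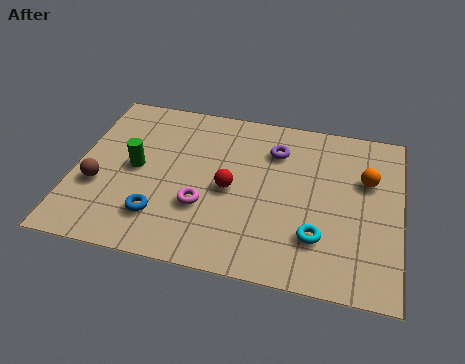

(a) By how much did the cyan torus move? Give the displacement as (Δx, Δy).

(1.2, -0.5)

The cyan torus started near (6.5, 2.4) and ended near (7.7, 1.9).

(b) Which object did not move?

the green cylinder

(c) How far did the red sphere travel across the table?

2.5

The red sphere was near (5.7, 5.7) before and (4.9, 3.3) after, so it travelled √(0.8² + 2.4²) ≈ 2.5 units.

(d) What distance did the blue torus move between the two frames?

2.1

The blue torus moved from about (0.8, 1.0) to (2.8, 1.7), a distance of √(2.0² + 0.7²) ≈ 2.1.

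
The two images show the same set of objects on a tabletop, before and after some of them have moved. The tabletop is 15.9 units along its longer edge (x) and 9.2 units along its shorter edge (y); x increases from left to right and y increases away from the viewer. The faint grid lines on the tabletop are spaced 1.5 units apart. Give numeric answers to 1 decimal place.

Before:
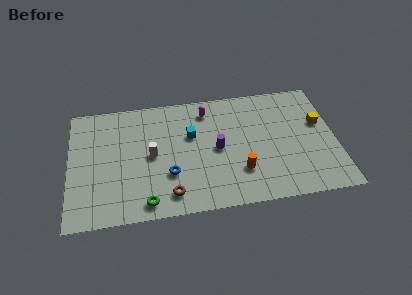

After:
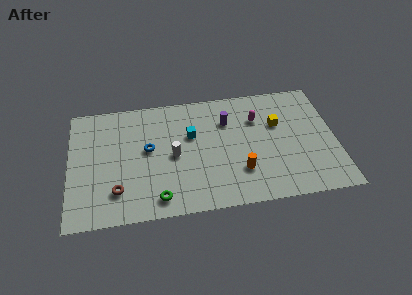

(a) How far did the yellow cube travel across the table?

2.5

From (15.0, 5.6) to (12.5, 5.9), the yellow cube covered √(2.5² + 0.3²) ≈ 2.5 units.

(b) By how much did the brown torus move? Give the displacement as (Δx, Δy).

(-3.1, 0.7)

The brown torus started near (5.9, 1.5) and ended near (2.8, 2.2).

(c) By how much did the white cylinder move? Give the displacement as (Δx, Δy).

(1.3, -0.2)

The white cylinder started near (4.9, 4.6) and ended near (6.2, 4.4).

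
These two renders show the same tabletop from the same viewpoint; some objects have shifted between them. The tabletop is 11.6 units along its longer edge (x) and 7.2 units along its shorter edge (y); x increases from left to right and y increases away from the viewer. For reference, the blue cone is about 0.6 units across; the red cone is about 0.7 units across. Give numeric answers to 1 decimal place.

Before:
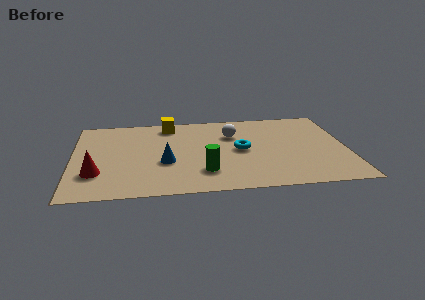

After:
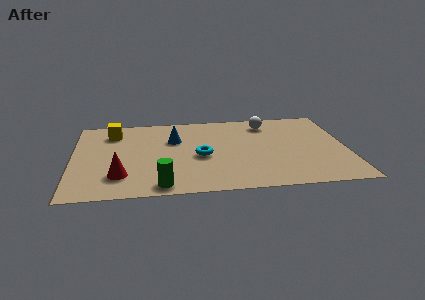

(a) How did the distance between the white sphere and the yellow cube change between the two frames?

+3.6

Before: roughly 3.0 units apart; after: 6.6. That's 3.6 units further apart.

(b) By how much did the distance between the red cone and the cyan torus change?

-2.6

Before: roughly 6.3 units apart; after: 3.7. That's 2.6 units closer together.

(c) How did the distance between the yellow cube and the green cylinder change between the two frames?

+0.7

The distance was about 4.6 in the first image and 5.3 in the second, so they moved 0.7 units further apart.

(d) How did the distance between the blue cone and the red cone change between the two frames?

+0.8

They were about 3.0 units apart before and 3.8 after — 0.8 units further apart.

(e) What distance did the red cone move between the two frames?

1.0

The red cone moved from about (1.0, 2.1) to (2.0, 1.8), a distance of √(1.0² + 0.3²) ≈ 1.0.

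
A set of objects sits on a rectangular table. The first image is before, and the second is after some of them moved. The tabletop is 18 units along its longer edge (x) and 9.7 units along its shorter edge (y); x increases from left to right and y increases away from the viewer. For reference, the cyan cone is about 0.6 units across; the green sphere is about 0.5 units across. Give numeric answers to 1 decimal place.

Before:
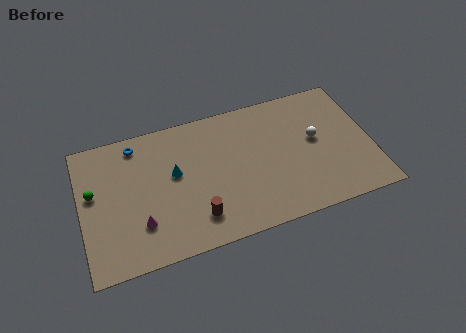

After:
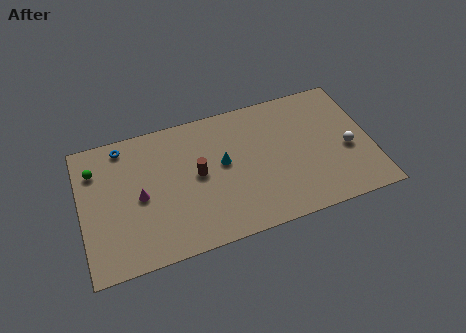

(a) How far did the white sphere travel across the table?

2.3

The white sphere moved from about (14.6, 5.4) to (16.5, 4.1), a distance of √(1.9² + 1.3²) ≈ 2.3.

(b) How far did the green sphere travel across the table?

1.6

From (0.8, 5.7) to (1.0, 7.3), the green sphere covered √(0.2² + 1.6²) ≈ 1.6 units.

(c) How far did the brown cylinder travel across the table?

3.0

The brown cylinder was near (6.9, 2.1) before and (7.2, 5.1) after, so it travelled √(0.3² + 3.0²) ≈ 3.0 units.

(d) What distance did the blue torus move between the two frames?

0.8

From (3.6, 8.4) to (2.8, 8.5), the blue torus covered √(0.8² + 0.1²) ≈ 0.8 units.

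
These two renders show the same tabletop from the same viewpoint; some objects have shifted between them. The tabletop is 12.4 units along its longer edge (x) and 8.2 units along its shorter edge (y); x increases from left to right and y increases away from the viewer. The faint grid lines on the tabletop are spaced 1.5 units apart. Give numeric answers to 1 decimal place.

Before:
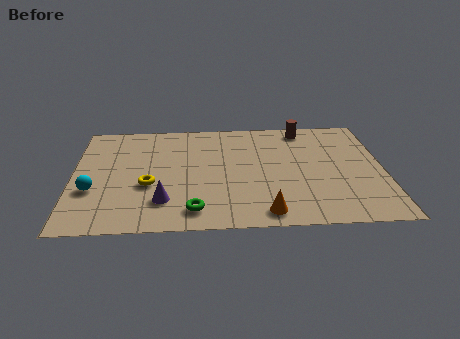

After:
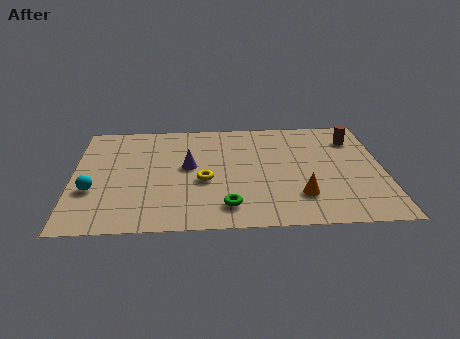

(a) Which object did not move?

the cyan sphere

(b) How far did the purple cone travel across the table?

2.7

The purple cone was near (3.6, 2.0) before and (4.6, 4.5) after, so it travelled √(1.0² + 2.5²) ≈ 2.7 units.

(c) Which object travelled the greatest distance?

the purple cone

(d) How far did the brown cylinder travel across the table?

2.2

The brown cylinder moved from about (9.3, 7.2) to (11.3, 6.3), a distance of √(2.0² + 0.9²) ≈ 2.2.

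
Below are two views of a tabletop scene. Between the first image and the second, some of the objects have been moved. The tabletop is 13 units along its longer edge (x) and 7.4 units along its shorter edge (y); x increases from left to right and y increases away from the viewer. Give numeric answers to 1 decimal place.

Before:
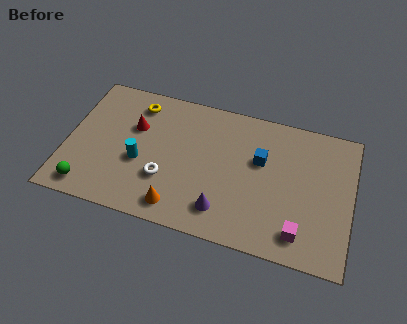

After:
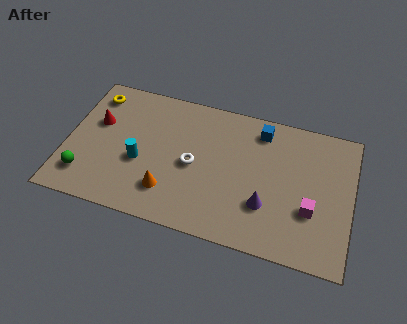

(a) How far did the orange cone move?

0.9

The orange cone was near (5.3, 1.1) before and (4.8, 1.8) after, so it travelled √(0.5² + 0.7²) ≈ 0.9 units.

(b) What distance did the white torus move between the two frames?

1.6

From (4.6, 2.4) to (5.8, 3.5), the white torus covered √(1.2² + 1.1²) ≈ 1.6 units.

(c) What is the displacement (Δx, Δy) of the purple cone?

(1.9, 0.8)

The purple cone started near (7.3, 1.5) and ended near (9.2, 2.3).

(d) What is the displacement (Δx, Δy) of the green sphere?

(-0.2, 0.6)

The green sphere started near (1.2, 1.0) and ended near (1.0, 1.6).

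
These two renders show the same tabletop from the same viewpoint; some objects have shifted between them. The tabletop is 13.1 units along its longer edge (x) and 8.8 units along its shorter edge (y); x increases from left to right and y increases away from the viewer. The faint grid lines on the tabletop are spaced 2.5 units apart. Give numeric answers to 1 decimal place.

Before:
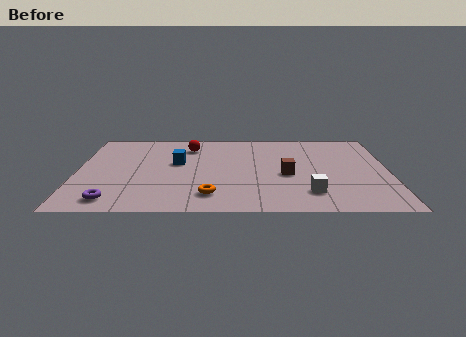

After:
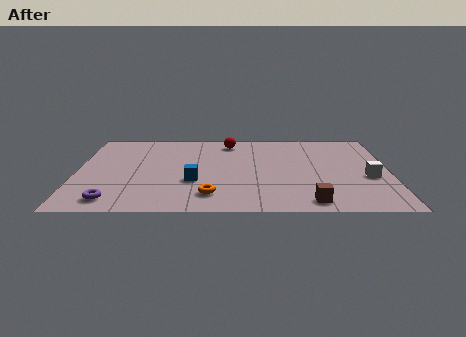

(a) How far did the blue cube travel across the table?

2.1

From (4.2, 5.1) to (4.9, 3.1), the blue cube covered √(0.7² + 2.0²) ≈ 2.1 units.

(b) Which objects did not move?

the orange torus and the purple torus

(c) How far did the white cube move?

3.0

From (9.7, 1.9) to (12.2, 3.5), the white cube covered √(2.5² + 1.6²) ≈ 3.0 units.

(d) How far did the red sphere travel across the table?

1.8

From (4.7, 6.9) to (6.4, 7.4), the red sphere covered √(1.7² + 0.5²) ≈ 1.8 units.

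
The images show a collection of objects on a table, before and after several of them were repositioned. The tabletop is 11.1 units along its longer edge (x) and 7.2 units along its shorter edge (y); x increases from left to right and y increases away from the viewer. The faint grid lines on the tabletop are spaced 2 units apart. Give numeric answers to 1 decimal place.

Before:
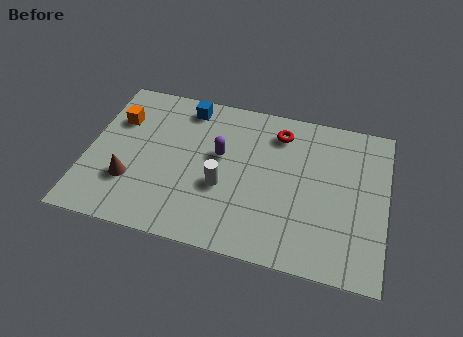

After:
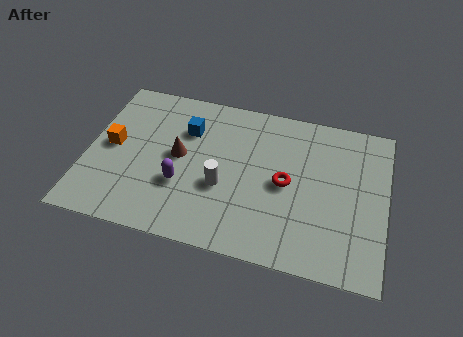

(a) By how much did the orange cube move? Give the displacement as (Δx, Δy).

(-0.1, -1.3)

The orange cube started near (1.0, 5.0) and ended near (0.9, 3.7).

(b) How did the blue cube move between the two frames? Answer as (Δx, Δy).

(0.1, -1.1)

The blue cube was at about (3.5, 6.2) and moved to about (3.6, 5.1).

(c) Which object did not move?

the white cylinder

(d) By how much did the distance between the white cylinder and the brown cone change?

-1.5

They were about 3.5 units apart before and 2.0 after — 1.5 units closer together.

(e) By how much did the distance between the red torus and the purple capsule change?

+1.3

The distance was about 2.6 in the first image and 3.9 in the second, so they moved 1.3 units further apart.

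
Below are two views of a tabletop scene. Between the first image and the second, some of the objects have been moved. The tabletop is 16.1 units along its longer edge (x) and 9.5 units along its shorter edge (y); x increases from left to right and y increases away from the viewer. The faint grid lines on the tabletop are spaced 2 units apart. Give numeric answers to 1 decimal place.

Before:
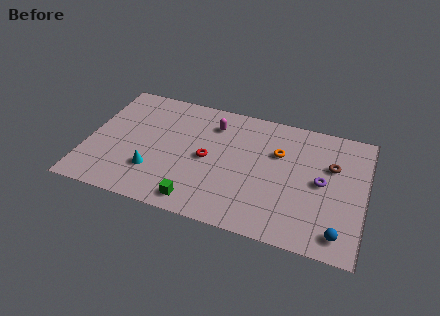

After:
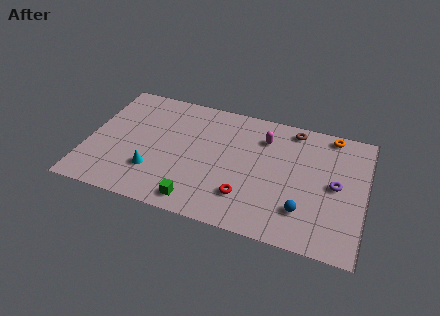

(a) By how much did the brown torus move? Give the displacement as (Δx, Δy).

(-2.4, 2.2)

The brown torus was at about (14.1, 6.2) and moved to about (11.7, 8.4).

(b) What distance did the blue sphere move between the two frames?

2.3

The blue sphere was near (14.8, 1.4) before and (12.7, 2.4) after, so it travelled √(2.1² + 1.0²) ≈ 2.3 units.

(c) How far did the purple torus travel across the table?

0.8

The purple torus was near (13.6, 4.8) before and (14.4, 4.8) after, so it travelled √(0.8² + 0.0²) ≈ 0.8 units.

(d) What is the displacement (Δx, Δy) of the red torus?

(2.4, -2.2)

The red torus was at about (7.0, 4.6) and moved to about (9.4, 2.4).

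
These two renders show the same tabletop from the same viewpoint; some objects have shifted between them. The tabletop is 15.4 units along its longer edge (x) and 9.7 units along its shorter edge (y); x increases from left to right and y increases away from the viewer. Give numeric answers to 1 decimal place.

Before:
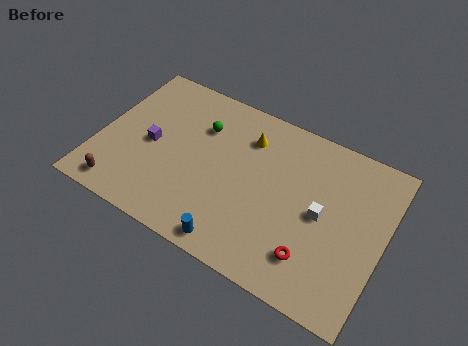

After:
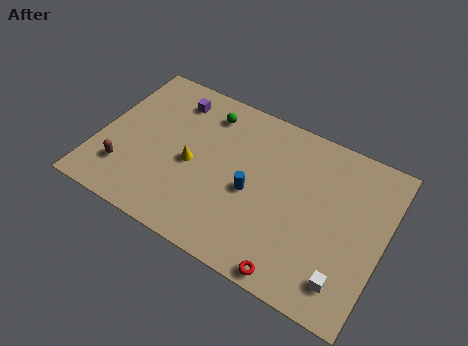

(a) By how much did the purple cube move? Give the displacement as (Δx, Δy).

(0.7, 3.3)

The purple cube started near (2.8, 4.6) and ended near (3.5, 7.9).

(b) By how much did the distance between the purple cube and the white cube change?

+2.7

Before: roughly 9.3 units apart; after: 12.0. That's 2.7 units further apart.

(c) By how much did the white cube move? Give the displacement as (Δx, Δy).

(1.7, -3.0)

The white cube was at about (12.1, 4.8) and moved to about (13.8, 1.8).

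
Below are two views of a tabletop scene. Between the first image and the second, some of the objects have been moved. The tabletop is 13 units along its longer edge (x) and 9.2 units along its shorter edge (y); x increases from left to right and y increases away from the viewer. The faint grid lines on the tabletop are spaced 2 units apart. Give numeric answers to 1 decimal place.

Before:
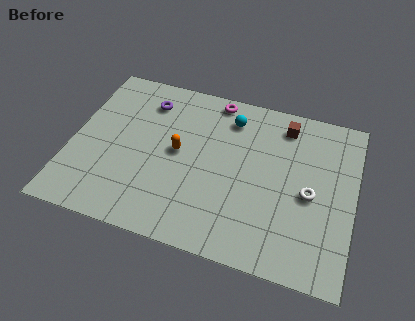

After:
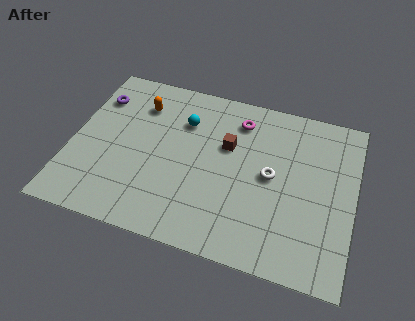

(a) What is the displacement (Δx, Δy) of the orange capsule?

(-2.0, 2.2)

The orange capsule was at about (4.9, 4.8) and moved to about (2.9, 7.0).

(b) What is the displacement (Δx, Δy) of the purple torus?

(-2.3, -0.4)

From the two frames, the purple torus sits at roughly (3.2, 7.3) before and (0.9, 6.9) after.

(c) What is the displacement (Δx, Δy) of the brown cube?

(-2.5, -1.9)

From the two frames, the brown cube sits at roughly (9.6, 7.7) before and (7.1, 5.8) after.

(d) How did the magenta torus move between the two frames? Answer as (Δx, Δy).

(1.2, -0.9)

The magenta torus was at about (6.3, 8.3) and moved to about (7.5, 7.4).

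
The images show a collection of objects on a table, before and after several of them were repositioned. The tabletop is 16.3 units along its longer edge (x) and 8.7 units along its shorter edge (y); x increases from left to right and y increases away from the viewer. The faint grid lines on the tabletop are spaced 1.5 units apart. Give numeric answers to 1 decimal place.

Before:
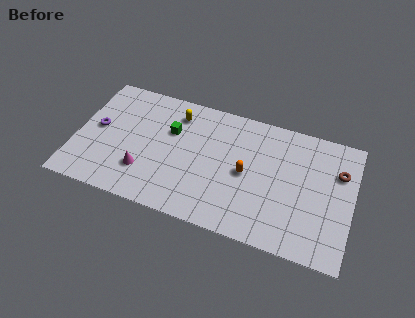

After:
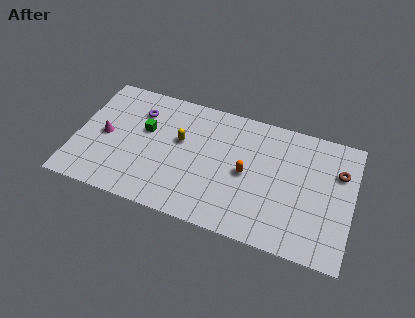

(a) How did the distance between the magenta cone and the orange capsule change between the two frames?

+2.2

They were about 6.2 units apart before and 8.4 after — 2.2 units further apart.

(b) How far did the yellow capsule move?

1.8

The yellow capsule was near (5.7, 7.0) before and (6.1, 5.2) after, so it travelled √(0.4² + 1.8²) ≈ 1.8 units.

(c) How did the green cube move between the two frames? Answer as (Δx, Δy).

(-1.5, -0.4)

From the two frames, the green cube sits at roughly (5.5, 5.7) before and (4.0, 5.3) after.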